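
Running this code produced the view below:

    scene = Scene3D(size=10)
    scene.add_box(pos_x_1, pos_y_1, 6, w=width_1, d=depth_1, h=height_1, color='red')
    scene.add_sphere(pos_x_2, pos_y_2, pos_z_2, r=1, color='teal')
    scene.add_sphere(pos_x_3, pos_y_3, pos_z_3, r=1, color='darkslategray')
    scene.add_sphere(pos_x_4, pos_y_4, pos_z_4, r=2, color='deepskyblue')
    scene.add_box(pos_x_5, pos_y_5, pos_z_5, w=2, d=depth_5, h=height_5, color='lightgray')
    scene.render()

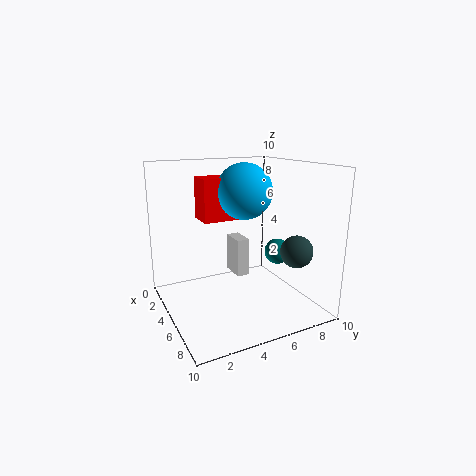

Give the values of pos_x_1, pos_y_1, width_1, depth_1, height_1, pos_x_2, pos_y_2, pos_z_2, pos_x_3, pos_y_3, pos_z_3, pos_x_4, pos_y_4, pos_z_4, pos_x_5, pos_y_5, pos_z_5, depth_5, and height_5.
pos_x_1 = 2, pos_y_1 = 3, width_1 = 2, depth_1 = 3, height_1 = 3, pos_x_2 = 4, pos_y_2 = 9, pos_z_2 = 3, pos_x_3 = 9, pos_y_3 = 7, pos_z_3 = 5, pos_x_4 = 4, pos_y_4 = 6, pos_z_4 = 8, pos_x_5 = 1, pos_y_5 = 6, pos_z_5 = 1, depth_5 = 1, height_5 = 3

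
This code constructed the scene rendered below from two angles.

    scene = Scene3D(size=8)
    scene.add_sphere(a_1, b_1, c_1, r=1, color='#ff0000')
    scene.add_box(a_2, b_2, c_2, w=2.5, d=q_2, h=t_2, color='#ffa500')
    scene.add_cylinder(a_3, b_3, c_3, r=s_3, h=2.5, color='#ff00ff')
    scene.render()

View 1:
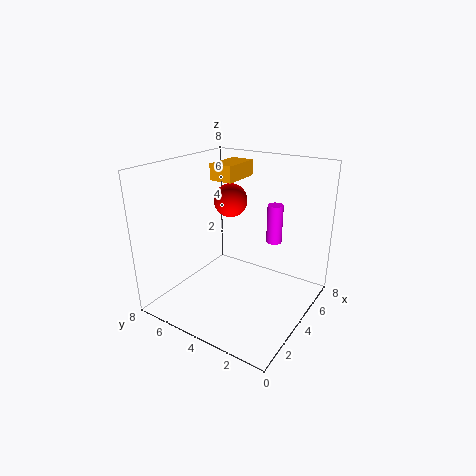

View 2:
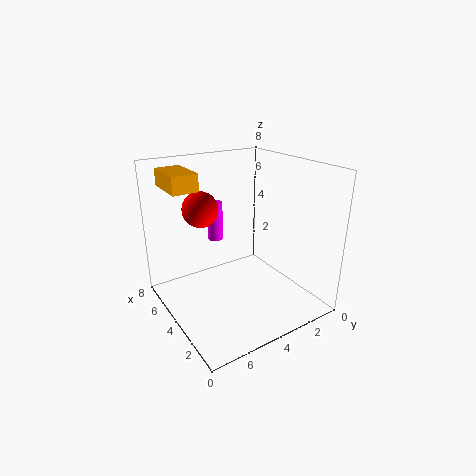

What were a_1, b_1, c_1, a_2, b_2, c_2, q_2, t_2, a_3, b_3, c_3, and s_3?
a_1 = 5.5; b_1 = 5.5; c_1 = 5.5; a_2 = 5.5; b_2 = 5.5; c_2 = 6.5; q_2 = 1.5; t_2 = 1; a_3 = 7.5; b_3 = 3.5; c_3 = 2.5; s_3 = 0.5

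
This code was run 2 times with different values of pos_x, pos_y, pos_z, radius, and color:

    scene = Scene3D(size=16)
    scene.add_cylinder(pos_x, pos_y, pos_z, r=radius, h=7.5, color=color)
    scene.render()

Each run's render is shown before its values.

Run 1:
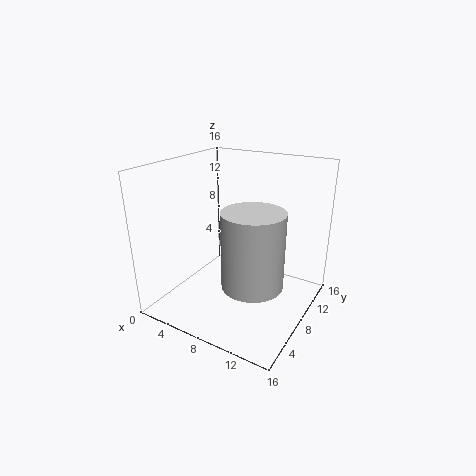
pos_x = 12, pos_y = 4, pos_z = 5.5, radius = 3, color = 'lightgray'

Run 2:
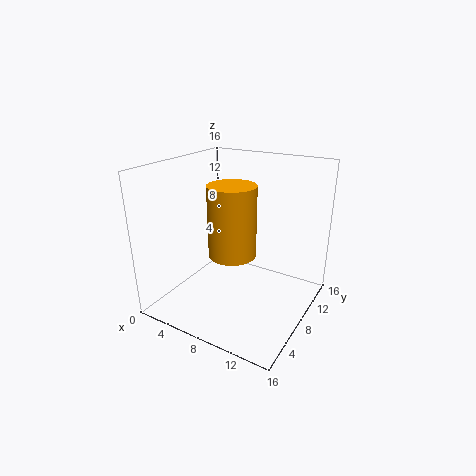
pos_x = 8.5, pos_y = 6, pos_z = 7, radius = 2.5, color = 'orange'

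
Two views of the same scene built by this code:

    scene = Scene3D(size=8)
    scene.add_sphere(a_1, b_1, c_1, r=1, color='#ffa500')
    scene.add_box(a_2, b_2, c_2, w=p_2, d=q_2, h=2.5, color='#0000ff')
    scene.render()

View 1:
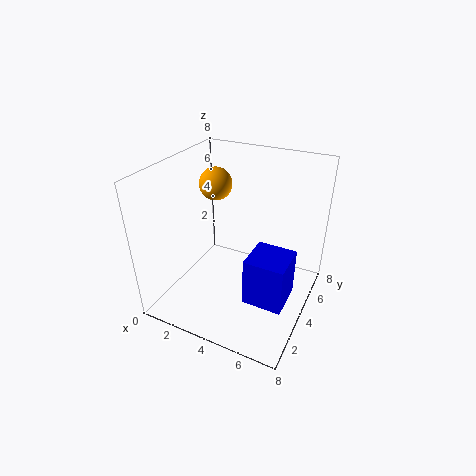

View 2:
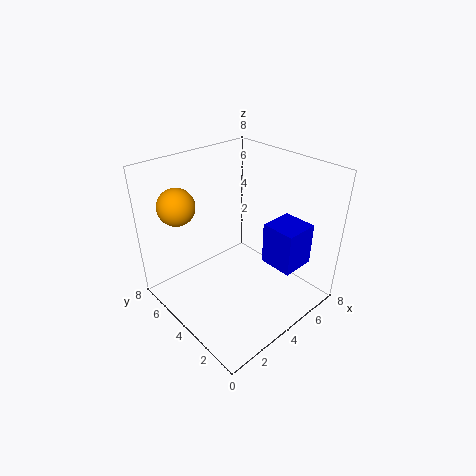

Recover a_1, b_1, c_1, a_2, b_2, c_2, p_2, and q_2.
a_1 = 1.5
b_1 = 6
c_1 = 6
a_2 = 5.5
b_2 = 1.5
c_2 = 2
p_2 = 2
q_2 = 2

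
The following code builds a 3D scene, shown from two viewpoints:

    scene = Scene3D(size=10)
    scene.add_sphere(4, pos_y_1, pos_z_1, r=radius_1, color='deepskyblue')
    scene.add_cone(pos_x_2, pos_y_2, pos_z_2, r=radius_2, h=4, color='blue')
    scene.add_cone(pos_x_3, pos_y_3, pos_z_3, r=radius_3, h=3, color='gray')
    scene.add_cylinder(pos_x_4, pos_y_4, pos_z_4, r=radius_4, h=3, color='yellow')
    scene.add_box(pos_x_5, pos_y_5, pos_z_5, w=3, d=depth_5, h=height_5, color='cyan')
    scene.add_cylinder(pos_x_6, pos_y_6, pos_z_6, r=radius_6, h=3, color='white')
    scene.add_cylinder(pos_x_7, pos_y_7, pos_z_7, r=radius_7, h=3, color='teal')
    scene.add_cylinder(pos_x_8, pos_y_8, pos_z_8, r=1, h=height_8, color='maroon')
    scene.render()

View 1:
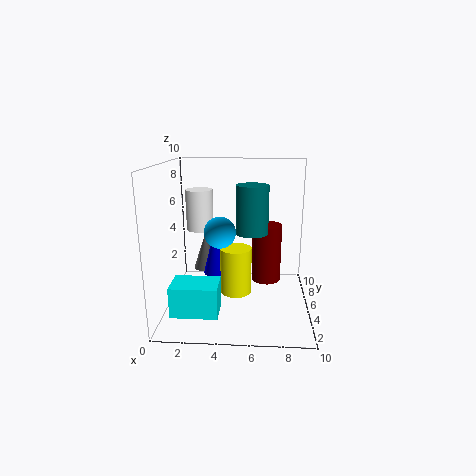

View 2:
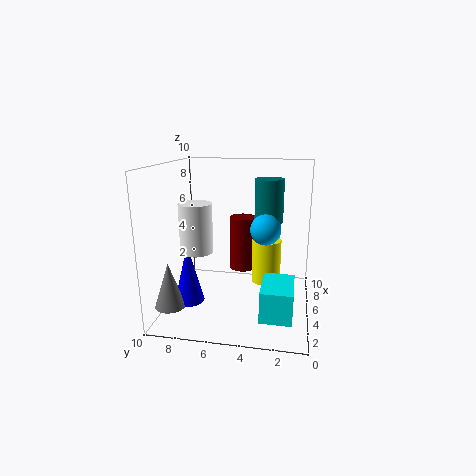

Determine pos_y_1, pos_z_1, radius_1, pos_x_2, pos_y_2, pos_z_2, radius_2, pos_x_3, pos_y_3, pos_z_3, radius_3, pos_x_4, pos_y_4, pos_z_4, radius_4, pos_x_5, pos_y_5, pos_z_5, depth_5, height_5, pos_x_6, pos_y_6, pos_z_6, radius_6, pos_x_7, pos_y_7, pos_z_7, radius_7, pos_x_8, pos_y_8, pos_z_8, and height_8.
pos_y_1 = 3
pos_z_1 = 6
radius_1 = 1
pos_x_2 = 3
pos_y_2 = 8
pos_z_2 = 1
radius_2 = 1
pos_x_3 = 2
pos_y_3 = 9
pos_z_3 = 1
radius_3 = 1
pos_x_4 = 5
pos_y_4 = 3
pos_z_4 = 2
radius_4 = 1
pos_x_5 = 1
pos_y_5 = 1
pos_z_5 = 1
depth_5 = 2
height_5 = 2
pos_x_6 = 2
pos_y_6 = 7
pos_z_6 = 5
radius_6 = 1
pos_x_7 = 6
pos_y_7 = 3
pos_z_7 = 6
radius_7 = 1
pos_x_8 = 7
pos_y_8 = 5
pos_z_8 = 2
height_8 = 4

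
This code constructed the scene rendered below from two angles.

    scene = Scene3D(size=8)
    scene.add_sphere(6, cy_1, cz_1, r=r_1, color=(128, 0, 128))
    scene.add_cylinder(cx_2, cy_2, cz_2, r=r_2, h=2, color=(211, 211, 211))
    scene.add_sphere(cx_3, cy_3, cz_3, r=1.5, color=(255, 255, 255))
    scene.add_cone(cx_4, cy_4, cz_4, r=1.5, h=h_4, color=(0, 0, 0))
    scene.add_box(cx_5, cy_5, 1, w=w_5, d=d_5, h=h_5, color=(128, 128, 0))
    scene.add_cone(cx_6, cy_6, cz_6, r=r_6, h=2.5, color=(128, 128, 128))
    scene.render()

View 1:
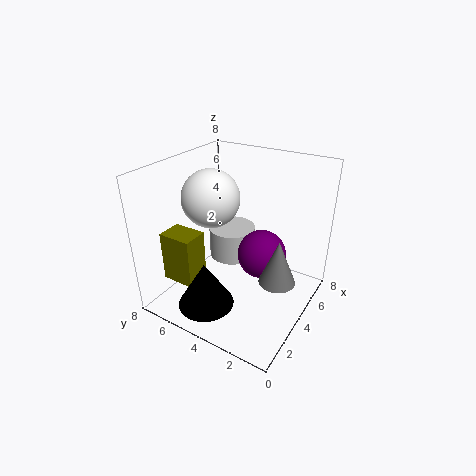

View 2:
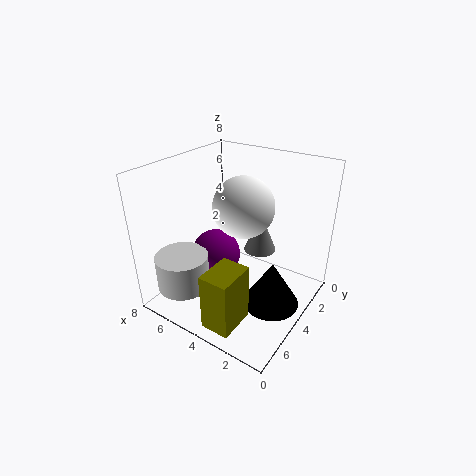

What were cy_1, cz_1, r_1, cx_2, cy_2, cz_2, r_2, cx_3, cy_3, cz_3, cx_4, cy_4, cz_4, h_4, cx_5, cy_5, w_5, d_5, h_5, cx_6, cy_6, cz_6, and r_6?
cy_1 = 3.5, cz_1 = 2, r_1 = 1.5, cx_2 = 6.5, cy_2 = 6, cz_2 = 1, r_2 = 1.5, cx_3 = 3, cy_3 = 5, cz_3 = 6.5, cx_4 = 1.5, cy_4 = 4.5, cz_4 = 1, h_4 = 2.5, cx_5 = 2, cy_5 = 6, w_5 = 1.5, d_5 = 2, h_5 = 3, cx_6 = 4, cy_6 = 1.5, cz_6 = 2, r_6 = 1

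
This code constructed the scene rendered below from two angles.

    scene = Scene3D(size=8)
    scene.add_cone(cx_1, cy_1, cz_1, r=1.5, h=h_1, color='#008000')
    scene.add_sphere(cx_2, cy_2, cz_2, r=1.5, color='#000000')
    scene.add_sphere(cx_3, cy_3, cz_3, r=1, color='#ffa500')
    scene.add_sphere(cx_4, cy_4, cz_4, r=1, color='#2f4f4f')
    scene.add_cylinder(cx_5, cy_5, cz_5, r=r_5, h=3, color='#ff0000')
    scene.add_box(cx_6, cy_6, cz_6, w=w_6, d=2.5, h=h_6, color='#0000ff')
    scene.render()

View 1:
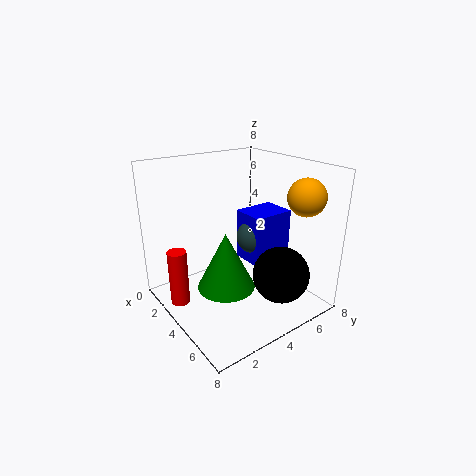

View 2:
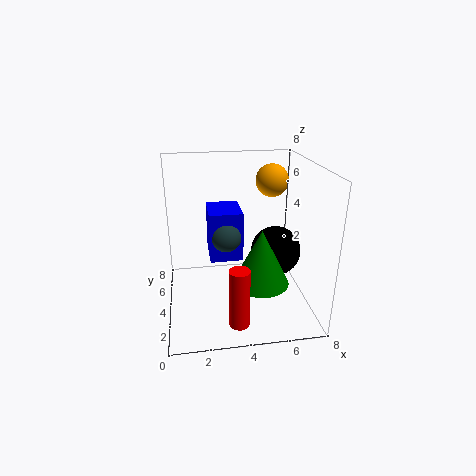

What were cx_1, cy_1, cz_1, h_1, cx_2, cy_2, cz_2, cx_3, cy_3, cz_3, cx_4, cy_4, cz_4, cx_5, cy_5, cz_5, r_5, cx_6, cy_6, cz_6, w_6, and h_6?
cx_1 = 5
cy_1 = 2.5
cz_1 = 2
h_1 = 3
cx_2 = 6.5
cy_2 = 5
cz_2 = 2.5
cx_3 = 6.5
cy_3 = 6.5
cz_3 = 6.5
cx_4 = 3.5
cy_4 = 5.5
cz_4 = 3.5
cx_5 = 3.5
cy_5 = 0.5
cz_5 = 1
r_5 = 0.5
cx_6 = 2.5
cy_6 = 5
cz_6 = 2
w_6 = 2
h_6 = 3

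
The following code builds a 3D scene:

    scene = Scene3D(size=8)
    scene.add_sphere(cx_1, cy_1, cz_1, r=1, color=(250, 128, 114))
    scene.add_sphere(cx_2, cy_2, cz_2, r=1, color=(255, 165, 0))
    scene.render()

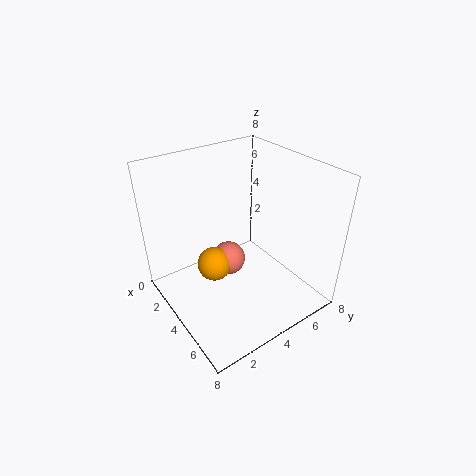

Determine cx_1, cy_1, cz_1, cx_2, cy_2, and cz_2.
cx_1 = 3; cy_1 = 4; cz_1 = 2; cx_2 = 3; cy_2 = 3; cz_2 = 2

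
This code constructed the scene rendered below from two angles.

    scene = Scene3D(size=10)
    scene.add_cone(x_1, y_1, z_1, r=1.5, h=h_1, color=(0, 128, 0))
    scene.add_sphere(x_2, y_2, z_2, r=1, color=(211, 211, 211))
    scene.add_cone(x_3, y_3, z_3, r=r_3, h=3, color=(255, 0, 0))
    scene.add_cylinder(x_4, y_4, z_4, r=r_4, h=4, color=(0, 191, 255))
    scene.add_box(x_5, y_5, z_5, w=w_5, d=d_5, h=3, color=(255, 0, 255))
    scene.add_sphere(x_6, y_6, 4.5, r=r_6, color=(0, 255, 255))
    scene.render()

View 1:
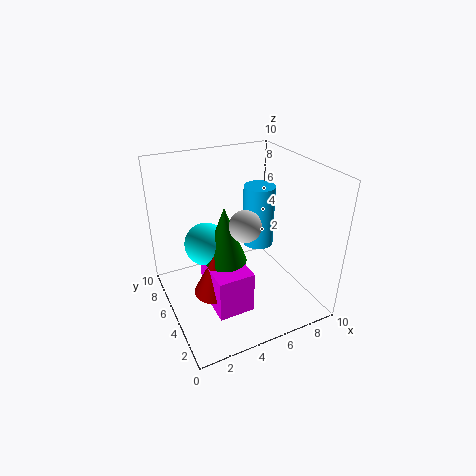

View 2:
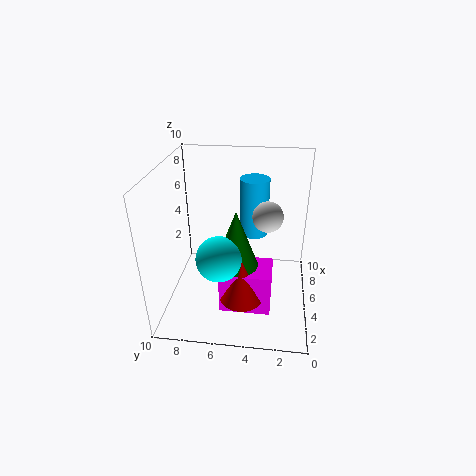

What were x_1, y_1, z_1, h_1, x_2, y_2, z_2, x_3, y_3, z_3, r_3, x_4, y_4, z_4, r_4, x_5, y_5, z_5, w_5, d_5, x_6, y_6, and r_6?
x_1 = 4, y_1 = 5, z_1 = 3.5, h_1 = 4, x_2 = 4.5, y_2 = 3, z_2 = 7, x_3 = 3, y_3 = 4.5, z_3 = 1.5, r_3 = 1.5, x_4 = 6, y_4 = 4, z_4 = 5, r_4 = 1, x_5 = 2.5, y_5 = 2.5, z_5 = 0.5, w_5 = 2.5, d_5 = 3.5, x_6 = 3, y_6 = 6, r_6 = 1.5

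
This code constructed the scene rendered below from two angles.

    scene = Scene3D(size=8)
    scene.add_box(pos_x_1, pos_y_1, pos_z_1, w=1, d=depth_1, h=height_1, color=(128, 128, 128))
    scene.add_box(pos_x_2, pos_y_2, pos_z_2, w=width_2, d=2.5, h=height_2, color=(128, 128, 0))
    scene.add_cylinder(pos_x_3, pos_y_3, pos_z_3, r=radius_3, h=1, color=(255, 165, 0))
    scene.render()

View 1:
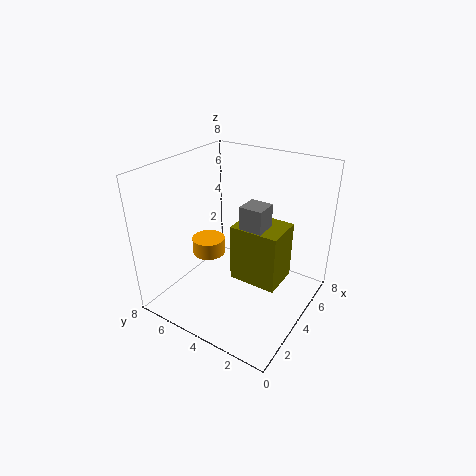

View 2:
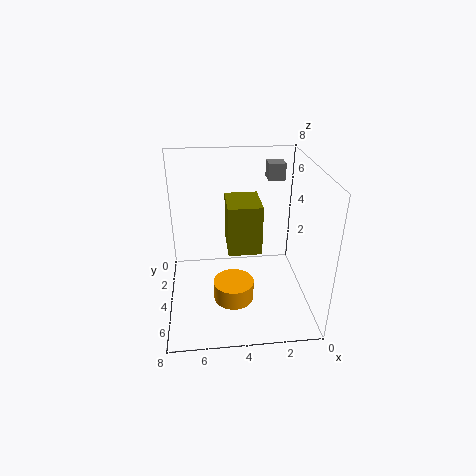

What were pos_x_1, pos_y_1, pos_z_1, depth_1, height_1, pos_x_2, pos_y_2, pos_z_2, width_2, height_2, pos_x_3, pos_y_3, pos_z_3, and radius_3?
pos_x_1 = 1; pos_y_1 = 1; pos_z_1 = 6.5; depth_1 = 1; height_1 = 1; pos_x_2 = 2.5; pos_y_2 = 1; pos_z_2 = 2.5; width_2 = 2; height_2 = 3; pos_x_3 = 4.5; pos_y_3 = 6.5; pos_z_3 = 2; radius_3 = 1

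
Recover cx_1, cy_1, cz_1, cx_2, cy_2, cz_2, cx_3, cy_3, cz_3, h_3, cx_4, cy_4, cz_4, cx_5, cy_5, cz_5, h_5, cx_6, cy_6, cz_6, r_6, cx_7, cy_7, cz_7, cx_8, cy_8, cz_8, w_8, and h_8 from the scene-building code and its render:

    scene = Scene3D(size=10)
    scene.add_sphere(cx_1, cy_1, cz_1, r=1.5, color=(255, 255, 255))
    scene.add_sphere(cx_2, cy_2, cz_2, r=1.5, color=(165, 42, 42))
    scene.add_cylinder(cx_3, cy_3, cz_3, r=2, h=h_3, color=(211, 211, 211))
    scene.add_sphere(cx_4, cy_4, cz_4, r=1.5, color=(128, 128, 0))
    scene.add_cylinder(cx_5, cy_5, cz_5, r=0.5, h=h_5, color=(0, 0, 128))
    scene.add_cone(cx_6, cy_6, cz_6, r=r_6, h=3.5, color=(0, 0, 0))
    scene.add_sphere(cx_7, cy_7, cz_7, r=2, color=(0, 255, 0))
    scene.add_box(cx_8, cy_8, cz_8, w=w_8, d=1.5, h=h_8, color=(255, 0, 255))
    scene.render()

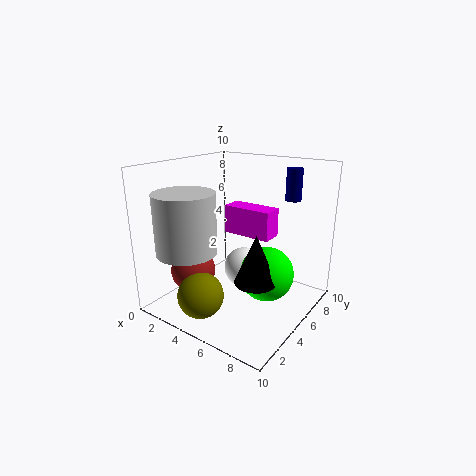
cx_1 = 4.5, cy_1 = 6.5, cz_1 = 2, cx_2 = 3, cy_2 = 2.5, cz_2 = 3, cx_3 = 3, cy_3 = 2, cz_3 = 4.5, h_3 = 4, cx_4 = 4.5, cy_4 = 1.5, cz_4 = 2, cx_5 = 8.5, cy_5 = 6, cz_5 = 8, h_5 = 2, cx_6 = 6.5, cy_6 = 5, cz_6 = 2, r_6 = 1.5, cx_7 = 6.5, cy_7 = 6.5, cz_7 = 2, cx_8 = 3.5, cy_8 = 5.5, cz_8 = 5, w_8 = 3.5, h_8 = 2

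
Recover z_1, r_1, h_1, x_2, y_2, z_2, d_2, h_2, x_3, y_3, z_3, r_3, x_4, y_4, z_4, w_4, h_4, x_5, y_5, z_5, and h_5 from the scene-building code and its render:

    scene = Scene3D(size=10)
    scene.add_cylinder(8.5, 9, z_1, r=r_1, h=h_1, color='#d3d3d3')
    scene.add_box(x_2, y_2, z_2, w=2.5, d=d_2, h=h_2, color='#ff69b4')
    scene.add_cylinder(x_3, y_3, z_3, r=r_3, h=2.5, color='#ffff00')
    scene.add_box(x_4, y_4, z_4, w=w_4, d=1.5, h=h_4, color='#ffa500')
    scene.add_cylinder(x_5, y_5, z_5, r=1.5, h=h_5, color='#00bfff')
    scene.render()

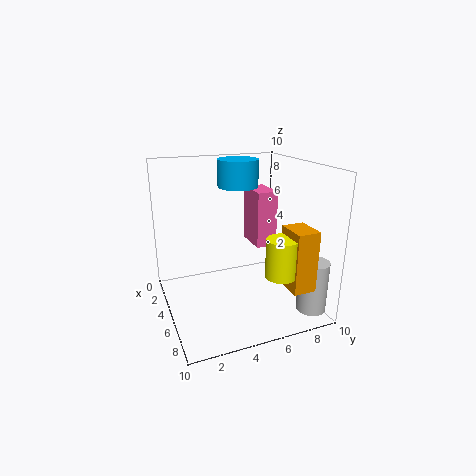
z_1 = 0.5
r_1 = 1
h_1 = 3.5
x_2 = 2.5
y_2 = 6.5
z_2 = 4
d_2 = 1.5
h_2 = 4
x_3 = 8.5
y_3 = 6.5
z_3 = 3.5
r_3 = 1
x_4 = 7.5
y_4 = 7
z_4 = 2.5
w_4 = 2
h_4 = 4
x_5 = 2.5
y_5 = 6
z_5 = 8
h_5 = 2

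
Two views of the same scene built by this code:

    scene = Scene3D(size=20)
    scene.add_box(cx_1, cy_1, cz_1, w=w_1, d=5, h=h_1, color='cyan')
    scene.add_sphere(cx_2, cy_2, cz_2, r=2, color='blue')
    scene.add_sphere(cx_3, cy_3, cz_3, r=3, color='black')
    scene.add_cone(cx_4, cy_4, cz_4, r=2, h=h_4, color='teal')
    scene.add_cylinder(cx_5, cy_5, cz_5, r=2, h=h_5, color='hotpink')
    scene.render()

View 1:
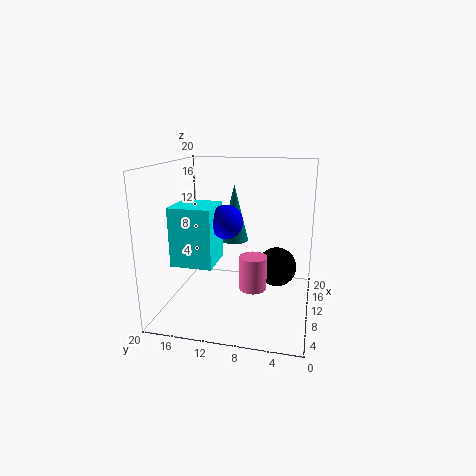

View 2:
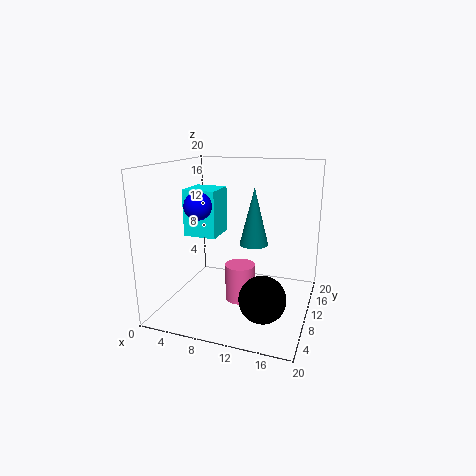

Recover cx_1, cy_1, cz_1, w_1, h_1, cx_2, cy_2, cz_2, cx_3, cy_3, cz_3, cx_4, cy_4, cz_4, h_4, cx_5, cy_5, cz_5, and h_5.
cx_1 = 1
cy_1 = 11
cz_1 = 9
w_1 = 5
h_1 = 7
cx_2 = 4
cy_2 = 10
cz_2 = 14
cx_3 = 15
cy_3 = 5
cz_3 = 4
cx_4 = 12
cy_4 = 11
cz_4 = 9
h_4 = 8
cx_5 = 11
cy_5 = 8
cz_5 = 2
h_5 = 5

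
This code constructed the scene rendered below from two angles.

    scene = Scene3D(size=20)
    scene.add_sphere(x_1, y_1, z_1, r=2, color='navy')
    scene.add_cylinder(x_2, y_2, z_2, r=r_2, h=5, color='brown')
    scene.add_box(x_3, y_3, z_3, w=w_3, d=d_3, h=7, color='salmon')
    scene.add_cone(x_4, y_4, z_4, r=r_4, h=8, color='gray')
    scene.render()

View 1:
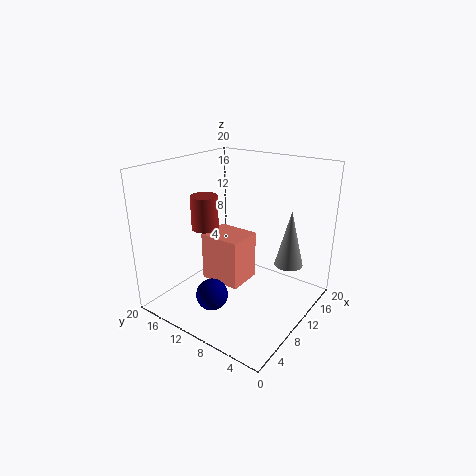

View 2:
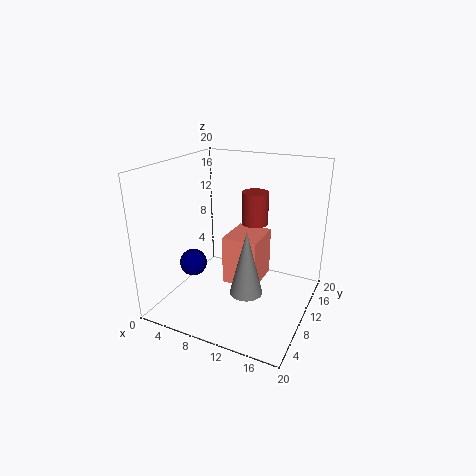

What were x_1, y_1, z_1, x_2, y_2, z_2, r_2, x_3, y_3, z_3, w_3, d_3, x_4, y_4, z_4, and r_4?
x_1 = 3; y_1 = 9; z_1 = 5; x_2 = 10; y_2 = 16; z_2 = 10; r_2 = 2; x_3 = 8; y_3 = 9; z_3 = 3; w_3 = 5; d_3 = 6; x_4 = 14; y_4 = 4; z_4 = 6; r_4 = 2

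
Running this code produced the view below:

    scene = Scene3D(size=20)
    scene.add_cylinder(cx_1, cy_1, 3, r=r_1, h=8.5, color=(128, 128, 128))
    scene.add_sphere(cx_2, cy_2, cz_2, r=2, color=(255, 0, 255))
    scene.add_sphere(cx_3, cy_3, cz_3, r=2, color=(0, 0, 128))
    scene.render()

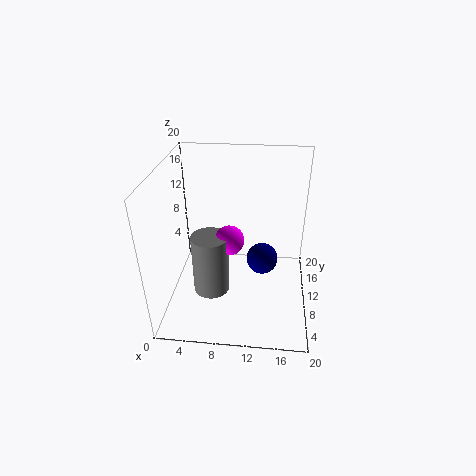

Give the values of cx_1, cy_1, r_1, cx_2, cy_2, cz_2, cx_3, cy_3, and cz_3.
cx_1 = 6.5; cy_1 = 7.5; r_1 = 2.5; cx_2 = 9; cy_2 = 8.5; cz_2 = 10.5; cx_3 = 13.5; cy_3 = 7; cz_3 = 9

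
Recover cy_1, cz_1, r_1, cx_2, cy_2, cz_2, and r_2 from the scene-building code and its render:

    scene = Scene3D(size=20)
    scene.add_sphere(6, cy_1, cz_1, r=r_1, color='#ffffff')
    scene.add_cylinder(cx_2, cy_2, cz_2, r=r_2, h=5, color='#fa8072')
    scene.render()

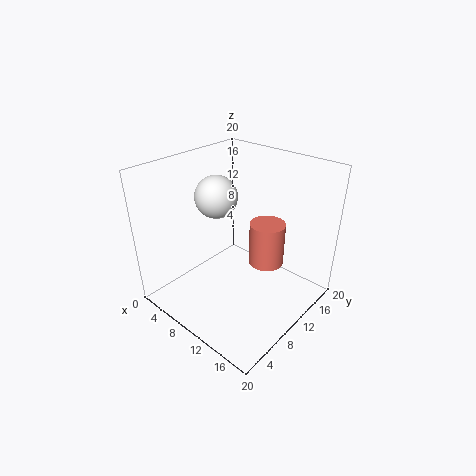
cy_1 = 10
cz_1 = 15
r_1 = 3
cx_2 = 17
cy_2 = 7
cz_2 = 11
r_2 = 2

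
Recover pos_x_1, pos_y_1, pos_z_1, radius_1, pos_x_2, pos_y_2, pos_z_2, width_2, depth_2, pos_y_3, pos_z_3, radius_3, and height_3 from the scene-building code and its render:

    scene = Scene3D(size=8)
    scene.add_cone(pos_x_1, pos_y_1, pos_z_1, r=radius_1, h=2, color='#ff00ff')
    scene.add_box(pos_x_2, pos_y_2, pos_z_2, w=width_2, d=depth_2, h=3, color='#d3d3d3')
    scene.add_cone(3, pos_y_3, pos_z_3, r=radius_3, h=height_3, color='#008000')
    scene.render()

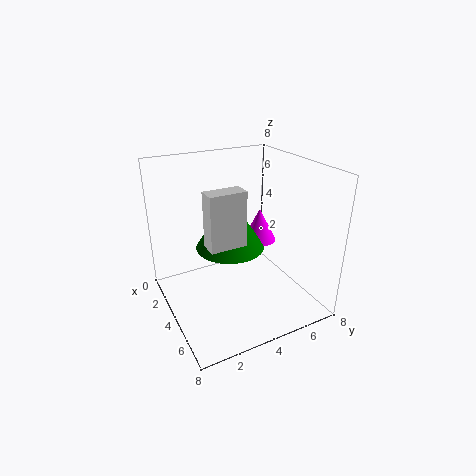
pos_x_1 = 3; pos_y_1 = 6; pos_z_1 = 3; radius_1 = 1; pos_x_2 = 4; pos_y_2 = 2; pos_z_2 = 4; width_2 = 1; depth_2 = 2; pos_y_3 = 4; pos_z_3 = 3; radius_3 = 2; height_3 = 3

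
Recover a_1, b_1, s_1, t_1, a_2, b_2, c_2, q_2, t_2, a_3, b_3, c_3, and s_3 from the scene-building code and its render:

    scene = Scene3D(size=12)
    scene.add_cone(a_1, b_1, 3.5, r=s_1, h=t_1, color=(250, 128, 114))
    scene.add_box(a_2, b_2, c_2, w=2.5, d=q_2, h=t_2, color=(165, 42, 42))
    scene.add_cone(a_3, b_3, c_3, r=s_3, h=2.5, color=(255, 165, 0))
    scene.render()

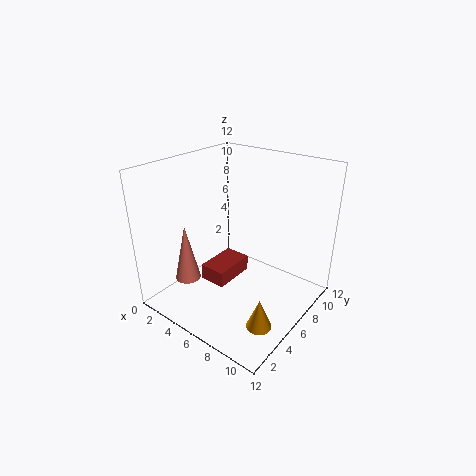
a_1 = 4; b_1 = 2; s_1 = 1; t_1 = 4.5; a_2 = 2; b_2 = 5.5; c_2 = 0.5; q_2 = 4; t_2 = 1.5; a_3 = 10; b_3 = 3.5; c_3 = 0.5; s_3 = 1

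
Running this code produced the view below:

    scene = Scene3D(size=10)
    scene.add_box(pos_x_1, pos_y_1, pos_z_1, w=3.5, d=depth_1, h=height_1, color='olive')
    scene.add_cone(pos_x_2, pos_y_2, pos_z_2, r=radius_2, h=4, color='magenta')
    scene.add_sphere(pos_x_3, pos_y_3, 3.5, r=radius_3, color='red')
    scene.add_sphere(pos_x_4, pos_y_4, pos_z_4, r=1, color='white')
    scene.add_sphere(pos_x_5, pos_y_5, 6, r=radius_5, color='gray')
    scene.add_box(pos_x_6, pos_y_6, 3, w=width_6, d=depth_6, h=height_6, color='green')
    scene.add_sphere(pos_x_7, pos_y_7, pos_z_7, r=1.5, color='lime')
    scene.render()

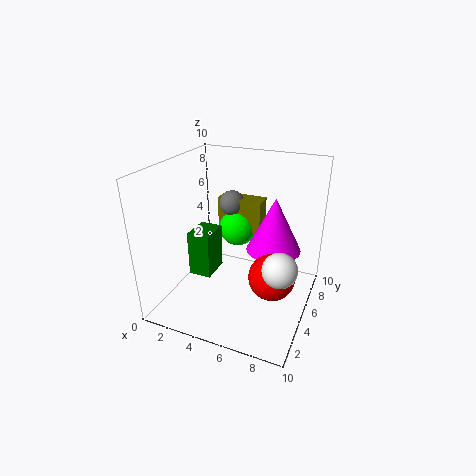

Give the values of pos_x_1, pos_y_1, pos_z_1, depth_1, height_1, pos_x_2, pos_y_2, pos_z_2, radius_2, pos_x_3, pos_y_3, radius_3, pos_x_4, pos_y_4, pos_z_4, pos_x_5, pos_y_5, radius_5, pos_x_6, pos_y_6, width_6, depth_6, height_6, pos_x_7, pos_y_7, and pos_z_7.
pos_x_1 = 2
pos_y_1 = 8
pos_z_1 = 4
depth_1 = 1.5
height_1 = 2.5
pos_x_2 = 7
pos_y_2 = 7
pos_z_2 = 3.5
radius_2 = 2
pos_x_3 = 8
pos_y_3 = 3.5
radius_3 = 1.5
pos_x_4 = 9
pos_y_4 = 1.5
pos_z_4 = 5.5
pos_x_5 = 3
pos_y_5 = 8.5
radius_5 = 1
pos_x_6 = 2.5
pos_y_6 = 2.5
width_6 = 1.5
depth_6 = 2
height_6 = 3
pos_x_7 = 3.5
pos_y_7 = 8.5
pos_z_7 = 4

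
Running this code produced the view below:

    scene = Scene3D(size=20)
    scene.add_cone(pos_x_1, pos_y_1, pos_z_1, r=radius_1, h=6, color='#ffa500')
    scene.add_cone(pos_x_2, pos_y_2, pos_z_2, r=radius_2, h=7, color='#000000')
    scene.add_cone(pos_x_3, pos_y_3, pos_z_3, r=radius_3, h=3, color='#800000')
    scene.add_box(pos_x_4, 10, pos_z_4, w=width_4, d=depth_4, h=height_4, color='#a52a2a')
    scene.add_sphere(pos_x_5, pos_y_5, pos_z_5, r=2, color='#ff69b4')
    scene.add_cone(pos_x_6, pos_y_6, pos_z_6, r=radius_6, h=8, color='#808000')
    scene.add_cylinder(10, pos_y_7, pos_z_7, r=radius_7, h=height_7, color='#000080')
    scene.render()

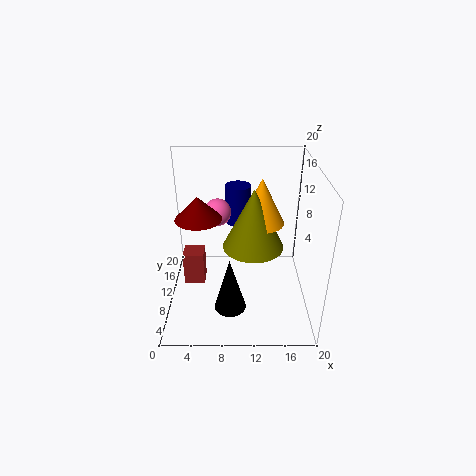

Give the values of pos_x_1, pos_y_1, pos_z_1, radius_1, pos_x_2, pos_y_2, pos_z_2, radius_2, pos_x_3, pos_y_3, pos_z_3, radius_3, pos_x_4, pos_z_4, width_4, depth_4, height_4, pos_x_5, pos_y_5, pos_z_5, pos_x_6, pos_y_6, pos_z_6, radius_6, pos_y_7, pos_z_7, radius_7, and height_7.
pos_x_1 = 13, pos_y_1 = 9, pos_z_1 = 13, radius_1 = 3, pos_x_2 = 9, pos_y_2 = 3, pos_z_2 = 4, radius_2 = 2, pos_x_3 = 5, pos_y_3 = 8, pos_z_3 = 14, radius_3 = 3, pos_x_4 = 2, pos_z_4 = 2, width_4 = 3, depth_4 = 3, height_4 = 5, pos_x_5 = 7, pos_y_5 = 14, pos_z_5 = 12, pos_x_6 = 12, pos_y_6 = 8, pos_z_6 = 10, radius_6 = 4, pos_y_7 = 17, pos_z_7 = 9, radius_7 = 2, height_7 = 6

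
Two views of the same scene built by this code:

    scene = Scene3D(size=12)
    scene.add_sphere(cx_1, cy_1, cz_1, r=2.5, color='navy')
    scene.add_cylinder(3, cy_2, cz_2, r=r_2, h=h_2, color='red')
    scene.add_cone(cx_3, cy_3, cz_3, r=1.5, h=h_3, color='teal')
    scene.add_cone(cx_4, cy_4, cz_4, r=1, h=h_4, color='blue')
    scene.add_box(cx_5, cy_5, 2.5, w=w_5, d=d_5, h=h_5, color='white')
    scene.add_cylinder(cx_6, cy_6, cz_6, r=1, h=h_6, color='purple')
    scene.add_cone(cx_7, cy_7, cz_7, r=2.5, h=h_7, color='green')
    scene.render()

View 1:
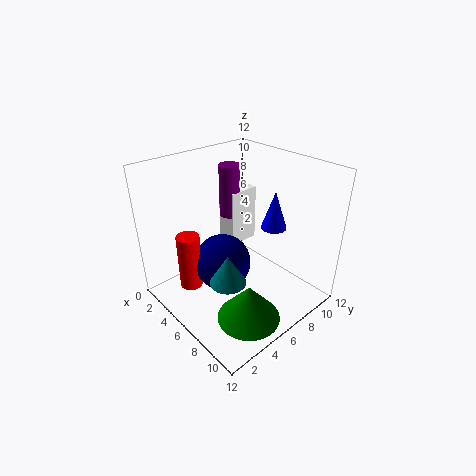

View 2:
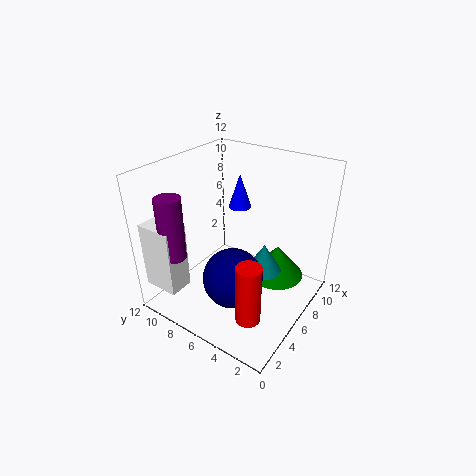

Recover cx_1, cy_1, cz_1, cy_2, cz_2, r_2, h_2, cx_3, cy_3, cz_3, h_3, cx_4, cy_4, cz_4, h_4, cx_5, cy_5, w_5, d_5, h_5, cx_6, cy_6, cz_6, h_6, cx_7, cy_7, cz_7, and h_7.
cx_1 = 4.5
cy_1 = 5.5
cz_1 = 3
cy_2 = 3
cz_2 = 1
r_2 = 1
h_2 = 5
cx_3 = 7
cy_3 = 4
cz_3 = 3
h_3 = 2.5
cx_4 = 8.5
cy_4 = 7.5
cz_4 = 7.5
h_4 = 3
cx_5 = 0.5
cy_5 = 8.5
w_5 = 2
d_5 = 3
h_5 = 5.5
cx_6 = 1.5
cy_6 = 9
cz_6 = 5.5
h_6 = 5
cx_7 = 9.5
cy_7 = 4
cz_7 = 1
h_7 = 3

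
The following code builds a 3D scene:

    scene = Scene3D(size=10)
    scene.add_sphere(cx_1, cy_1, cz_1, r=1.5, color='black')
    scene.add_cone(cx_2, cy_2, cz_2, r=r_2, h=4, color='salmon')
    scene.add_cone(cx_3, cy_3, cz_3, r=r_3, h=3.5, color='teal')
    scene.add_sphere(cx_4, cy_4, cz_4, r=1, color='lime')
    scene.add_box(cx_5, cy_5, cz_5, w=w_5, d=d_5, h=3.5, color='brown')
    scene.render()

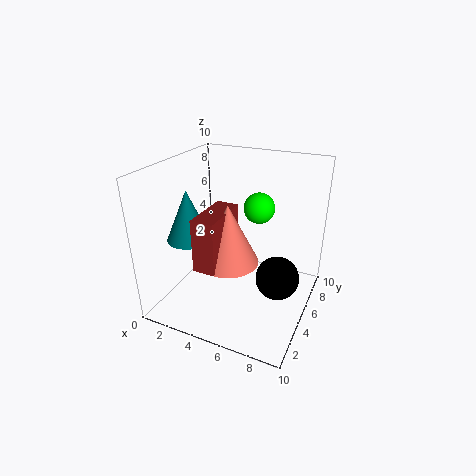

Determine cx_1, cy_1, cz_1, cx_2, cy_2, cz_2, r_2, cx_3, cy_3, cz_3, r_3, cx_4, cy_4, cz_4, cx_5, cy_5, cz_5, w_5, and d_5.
cx_1 = 8, cy_1 = 5, cz_1 = 2.5, cx_2 = 5, cy_2 = 3.5, cz_2 = 4, r_2 = 2, cx_3 = 2, cy_3 = 3.5, cz_3 = 5, r_3 = 1.5, cx_4 = 6.5, cy_4 = 5, cz_4 = 7.5, cx_5 = 3.5, cy_5 = 1.5, cz_5 = 4, w_5 = 1.5, d_5 = 3.5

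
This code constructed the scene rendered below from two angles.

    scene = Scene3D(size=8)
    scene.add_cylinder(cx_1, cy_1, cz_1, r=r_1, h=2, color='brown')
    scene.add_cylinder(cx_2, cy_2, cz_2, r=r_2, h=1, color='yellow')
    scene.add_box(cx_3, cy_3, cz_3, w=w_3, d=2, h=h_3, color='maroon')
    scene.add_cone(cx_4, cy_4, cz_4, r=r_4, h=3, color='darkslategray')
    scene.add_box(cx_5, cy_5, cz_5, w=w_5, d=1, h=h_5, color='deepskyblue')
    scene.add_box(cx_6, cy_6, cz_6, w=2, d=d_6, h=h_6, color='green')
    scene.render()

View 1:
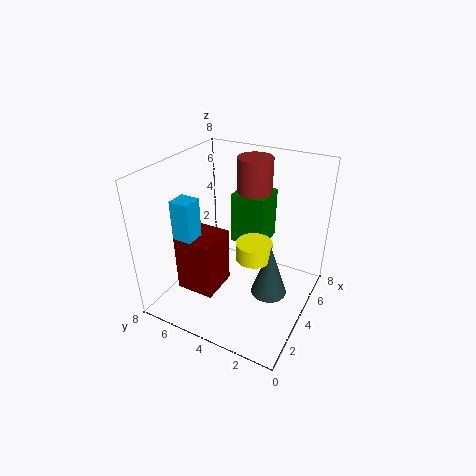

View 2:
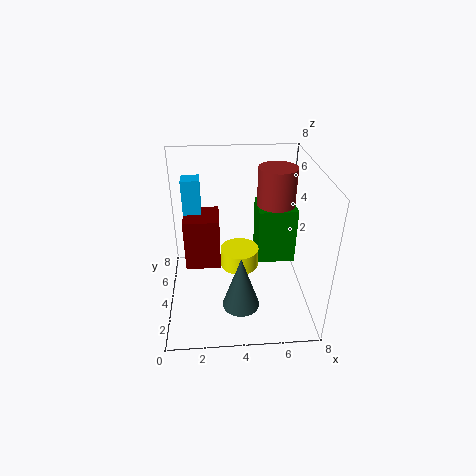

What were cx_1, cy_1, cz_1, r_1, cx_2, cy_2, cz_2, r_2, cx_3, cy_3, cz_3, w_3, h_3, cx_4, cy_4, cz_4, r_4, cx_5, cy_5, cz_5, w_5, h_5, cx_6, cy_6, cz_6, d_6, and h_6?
cx_1 = 6, cy_1 = 4, cz_1 = 6, r_1 = 1, cx_2 = 4, cy_2 = 3, cz_2 = 3, r_2 = 1, cx_3 = 1, cy_3 = 4, cz_3 = 2, w_3 = 2, h_3 = 3, cx_4 = 4, cy_4 = 2, cz_4 = 1, r_4 = 1, cx_5 = 1, cy_5 = 5, cz_5 = 4, w_5 = 1, h_5 = 3, cx_6 = 5, cy_6 = 3, cz_6 = 3, d_6 = 2, h_6 = 3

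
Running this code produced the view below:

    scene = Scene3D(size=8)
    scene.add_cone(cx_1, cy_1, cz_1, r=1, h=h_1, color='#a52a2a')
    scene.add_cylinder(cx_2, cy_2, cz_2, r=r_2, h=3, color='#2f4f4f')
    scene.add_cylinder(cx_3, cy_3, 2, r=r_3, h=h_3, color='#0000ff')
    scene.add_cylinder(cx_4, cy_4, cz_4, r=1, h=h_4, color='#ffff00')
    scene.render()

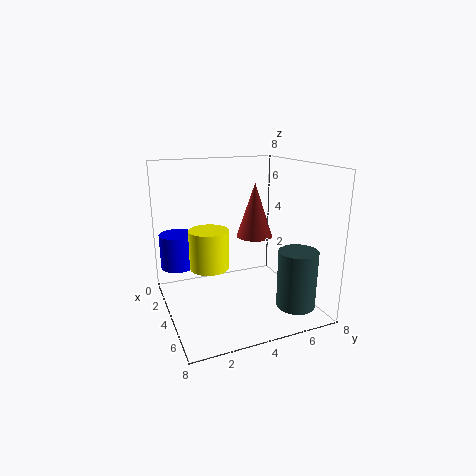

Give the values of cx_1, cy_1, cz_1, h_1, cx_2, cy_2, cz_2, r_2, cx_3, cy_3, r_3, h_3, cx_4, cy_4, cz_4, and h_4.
cx_1 = 4; cy_1 = 5; cz_1 = 4; h_1 = 3; cx_2 = 7; cy_2 = 6; cz_2 = 1; r_2 = 1; cx_3 = 2; cy_3 = 1; r_3 = 1; h_3 = 2; cx_4 = 5; cy_4 = 2; cz_4 = 3; h_4 = 2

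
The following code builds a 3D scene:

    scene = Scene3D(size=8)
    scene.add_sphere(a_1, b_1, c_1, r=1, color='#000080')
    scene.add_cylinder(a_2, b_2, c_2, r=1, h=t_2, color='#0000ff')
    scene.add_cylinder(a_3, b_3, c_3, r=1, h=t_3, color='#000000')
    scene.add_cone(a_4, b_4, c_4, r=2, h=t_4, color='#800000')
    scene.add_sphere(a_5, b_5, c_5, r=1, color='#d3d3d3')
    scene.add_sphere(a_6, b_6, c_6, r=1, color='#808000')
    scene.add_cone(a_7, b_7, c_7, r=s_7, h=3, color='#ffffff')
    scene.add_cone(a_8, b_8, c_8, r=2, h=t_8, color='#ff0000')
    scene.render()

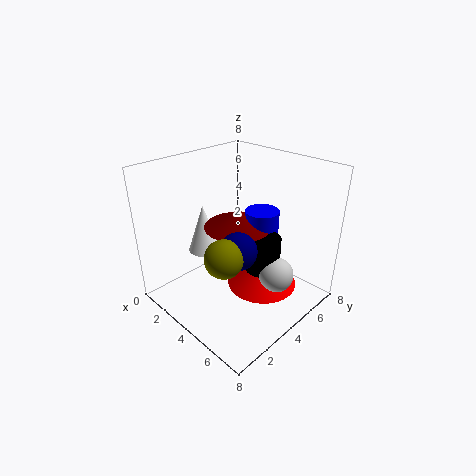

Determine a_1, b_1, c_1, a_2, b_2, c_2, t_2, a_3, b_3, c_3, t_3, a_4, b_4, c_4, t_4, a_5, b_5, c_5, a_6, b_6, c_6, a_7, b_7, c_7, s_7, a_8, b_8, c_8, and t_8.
a_1 = 5
b_1 = 3
c_1 = 4
a_2 = 4
b_2 = 6
c_2 = 1
t_2 = 4
a_3 = 5
b_3 = 5
c_3 = 2
t_3 = 2
a_4 = 3
b_4 = 5
c_4 = 4
t_4 = 1
a_5 = 6
b_5 = 5
c_5 = 2
a_6 = 5
b_6 = 2
c_6 = 4
a_7 = 1
b_7 = 4
c_7 = 2
s_7 = 1
a_8 = 5
b_8 = 5
c_8 = 1
t_8 = 2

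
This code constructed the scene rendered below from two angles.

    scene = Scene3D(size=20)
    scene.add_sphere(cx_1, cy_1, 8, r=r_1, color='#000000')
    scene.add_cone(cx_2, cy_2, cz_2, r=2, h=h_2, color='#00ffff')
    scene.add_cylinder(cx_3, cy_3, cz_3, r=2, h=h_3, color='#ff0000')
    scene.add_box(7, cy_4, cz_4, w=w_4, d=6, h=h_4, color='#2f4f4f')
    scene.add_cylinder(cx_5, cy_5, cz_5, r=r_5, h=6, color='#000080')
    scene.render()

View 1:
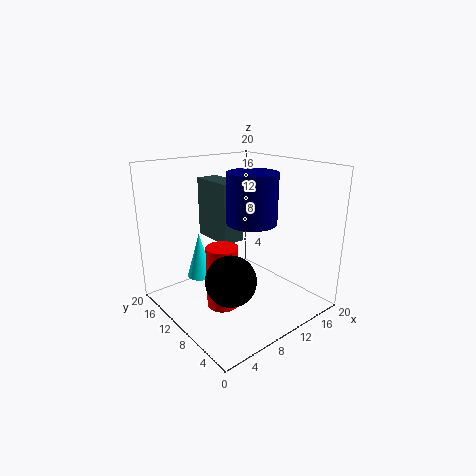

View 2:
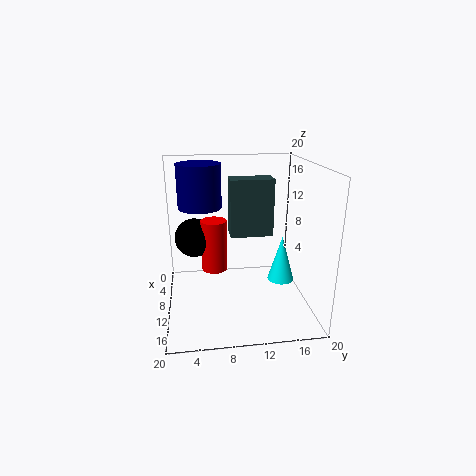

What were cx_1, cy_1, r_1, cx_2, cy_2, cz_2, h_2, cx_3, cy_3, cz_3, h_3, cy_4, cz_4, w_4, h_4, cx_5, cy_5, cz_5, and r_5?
cx_1 = 4; cy_1 = 4; r_1 = 3; cx_2 = 8; cy_2 = 17; cz_2 = 2; h_2 = 7; cx_3 = 5; cy_3 = 7; cz_3 = 3; h_3 = 8; cy_4 = 9; cz_4 = 10; w_4 = 3; h_4 = 8; cx_5 = 8; cy_5 = 5; cz_5 = 14; r_5 = 3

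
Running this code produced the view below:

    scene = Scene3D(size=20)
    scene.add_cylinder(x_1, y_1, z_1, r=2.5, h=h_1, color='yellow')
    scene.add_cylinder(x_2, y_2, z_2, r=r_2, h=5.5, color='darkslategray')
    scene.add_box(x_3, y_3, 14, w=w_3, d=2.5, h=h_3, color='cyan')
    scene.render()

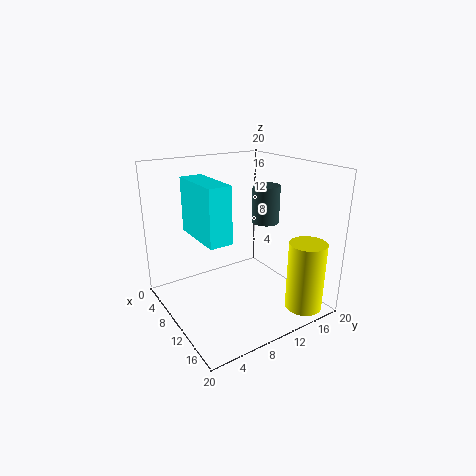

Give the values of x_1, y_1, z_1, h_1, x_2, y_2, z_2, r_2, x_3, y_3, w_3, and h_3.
x_1 = 17.5, y_1 = 16, z_1 = 1, h_1 = 9.5, x_2 = 9, y_2 = 15.5, z_2 = 11, r_2 = 2, x_3 = 12.5, y_3 = 1, w_3 = 6.5, h_3 = 6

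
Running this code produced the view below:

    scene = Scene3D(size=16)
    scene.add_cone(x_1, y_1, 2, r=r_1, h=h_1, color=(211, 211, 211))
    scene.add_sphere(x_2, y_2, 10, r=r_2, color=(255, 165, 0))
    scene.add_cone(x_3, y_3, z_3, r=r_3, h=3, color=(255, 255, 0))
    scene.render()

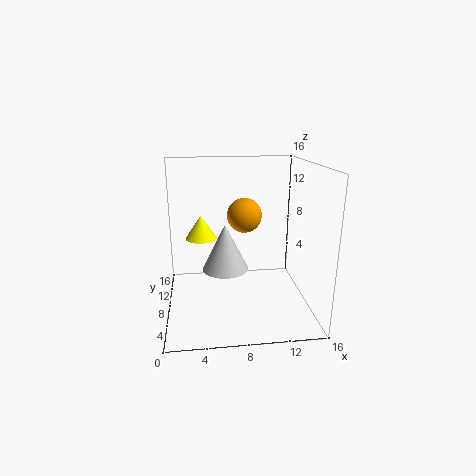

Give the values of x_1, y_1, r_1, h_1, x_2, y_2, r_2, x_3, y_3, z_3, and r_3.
x_1 = 7; y_1 = 13; r_1 = 3; h_1 = 6; x_2 = 9; y_2 = 10; r_2 = 2; x_3 = 4; y_3 = 14; z_3 = 6; r_3 = 2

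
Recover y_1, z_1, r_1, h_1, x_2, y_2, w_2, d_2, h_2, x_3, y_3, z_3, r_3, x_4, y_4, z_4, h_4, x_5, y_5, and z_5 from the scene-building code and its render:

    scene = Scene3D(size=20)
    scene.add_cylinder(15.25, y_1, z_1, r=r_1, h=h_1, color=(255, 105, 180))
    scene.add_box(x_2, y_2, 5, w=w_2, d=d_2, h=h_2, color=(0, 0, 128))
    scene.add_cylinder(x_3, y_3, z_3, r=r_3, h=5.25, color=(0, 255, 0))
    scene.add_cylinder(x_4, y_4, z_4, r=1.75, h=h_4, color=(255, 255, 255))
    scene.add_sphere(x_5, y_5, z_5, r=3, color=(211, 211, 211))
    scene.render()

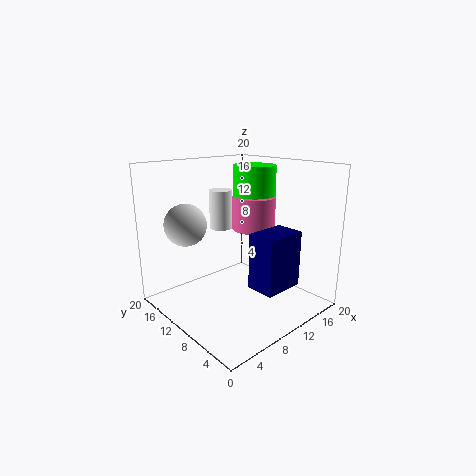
y_1 = 12.25
z_1 = 9.75
r_1 = 3.25
h_1 = 5
x_2 = 7.75
y_2 = 1.75
w_2 = 5.5
d_2 = 3.75
h_2 = 7.25
x_3 = 16
y_3 = 13
z_3 = 14
r_3 = 3.25
x_4 = 12.25
y_4 = 16.5
z_4 = 9.5
h_4 = 6
x_5 = 5.25
y_5 = 15.75
z_5 = 11.5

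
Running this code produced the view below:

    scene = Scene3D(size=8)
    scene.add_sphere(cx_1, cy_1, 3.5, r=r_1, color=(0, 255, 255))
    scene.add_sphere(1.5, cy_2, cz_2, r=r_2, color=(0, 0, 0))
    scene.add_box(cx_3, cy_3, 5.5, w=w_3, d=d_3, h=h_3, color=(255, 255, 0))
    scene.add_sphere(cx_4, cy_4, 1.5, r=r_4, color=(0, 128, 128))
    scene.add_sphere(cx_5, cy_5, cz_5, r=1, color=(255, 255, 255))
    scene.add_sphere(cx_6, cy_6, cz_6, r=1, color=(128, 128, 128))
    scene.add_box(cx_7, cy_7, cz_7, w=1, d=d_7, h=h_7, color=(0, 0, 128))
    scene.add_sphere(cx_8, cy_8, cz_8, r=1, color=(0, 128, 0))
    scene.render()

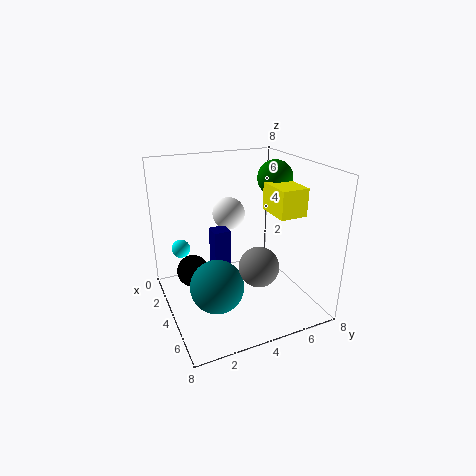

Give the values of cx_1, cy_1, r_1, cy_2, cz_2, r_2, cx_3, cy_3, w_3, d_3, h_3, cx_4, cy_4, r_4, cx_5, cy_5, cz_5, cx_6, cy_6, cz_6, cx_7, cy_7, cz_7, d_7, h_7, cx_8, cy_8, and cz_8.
cx_1 = 3; cy_1 = 1; r_1 = 0.5; cy_2 = 2; cz_2 = 1; r_2 = 1; cx_3 = 4; cy_3 = 5.5; w_3 = 2; d_3 = 1.5; h_3 = 1.5; cx_4 = 4.5; cy_4 = 2.5; r_4 = 1.5; cx_5 = 1.5; cy_5 = 4.5; cz_5 = 4.5; cx_6 = 6.5; cy_6 = 4; cz_6 = 3.5; cx_7 = 2; cy_7 = 3; cz_7 = 1; d_7 = 1; h_7 = 3; cx_8 = 3.5; cy_8 = 6.5; cz_8 = 7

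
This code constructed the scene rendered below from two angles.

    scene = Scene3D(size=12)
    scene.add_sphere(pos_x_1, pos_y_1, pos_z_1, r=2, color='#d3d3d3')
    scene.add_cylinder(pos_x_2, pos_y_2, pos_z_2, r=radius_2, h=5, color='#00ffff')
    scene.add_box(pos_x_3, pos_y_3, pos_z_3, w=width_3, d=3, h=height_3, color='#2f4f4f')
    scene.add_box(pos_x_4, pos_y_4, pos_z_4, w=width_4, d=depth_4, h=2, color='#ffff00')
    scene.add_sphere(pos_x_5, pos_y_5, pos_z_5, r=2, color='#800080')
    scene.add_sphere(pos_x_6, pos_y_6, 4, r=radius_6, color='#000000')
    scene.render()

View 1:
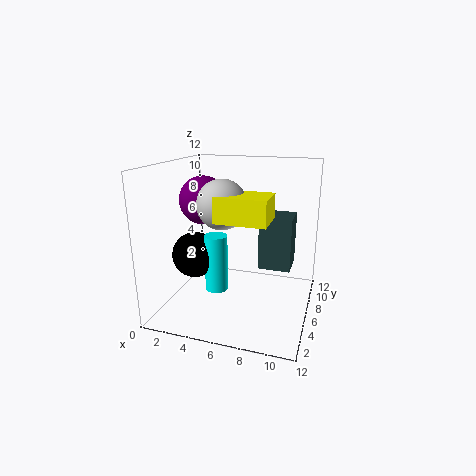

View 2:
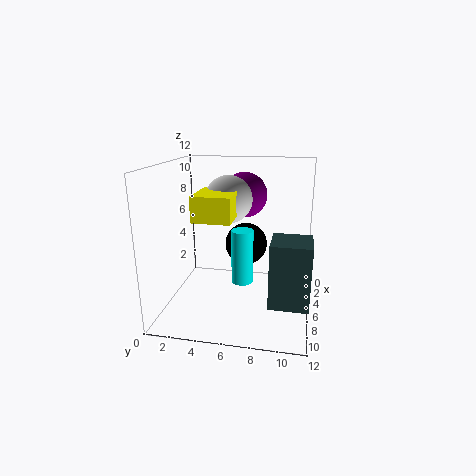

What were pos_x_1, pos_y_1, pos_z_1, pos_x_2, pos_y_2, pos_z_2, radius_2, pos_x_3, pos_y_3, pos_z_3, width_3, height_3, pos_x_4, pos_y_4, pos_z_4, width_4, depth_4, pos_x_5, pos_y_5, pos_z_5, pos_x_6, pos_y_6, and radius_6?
pos_x_1 = 5; pos_y_1 = 5; pos_z_1 = 9; pos_x_2 = 4; pos_y_2 = 6; pos_z_2 = 1; radius_2 = 1; pos_x_3 = 7; pos_y_3 = 9; pos_z_3 = 2; width_3 = 3; height_3 = 5; pos_x_4 = 5; pos_y_4 = 3; pos_z_4 = 8; width_4 = 4; depth_4 = 3; pos_x_5 = 3; pos_y_5 = 6; pos_z_5 = 9; pos_x_6 = 2; pos_y_6 = 6; radius_6 = 2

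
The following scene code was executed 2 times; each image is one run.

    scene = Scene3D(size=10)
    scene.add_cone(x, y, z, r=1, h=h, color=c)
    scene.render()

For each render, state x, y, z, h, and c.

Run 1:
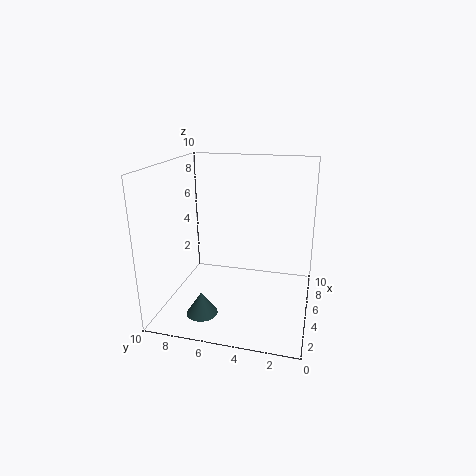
x = 1.5
y = 6.5
z = 1
h = 1.5
c = 'darkslategray'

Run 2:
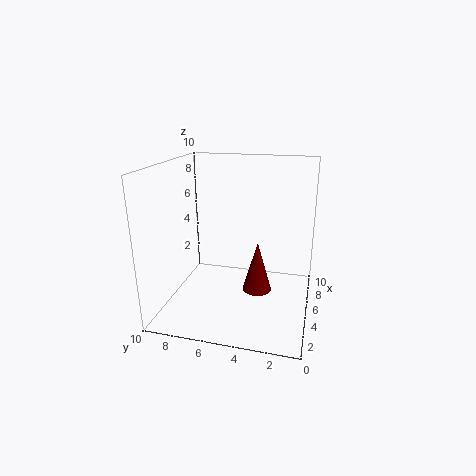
x = 4.5
y = 3.5
z = 1.5
h = 3.5
c = 'maroon'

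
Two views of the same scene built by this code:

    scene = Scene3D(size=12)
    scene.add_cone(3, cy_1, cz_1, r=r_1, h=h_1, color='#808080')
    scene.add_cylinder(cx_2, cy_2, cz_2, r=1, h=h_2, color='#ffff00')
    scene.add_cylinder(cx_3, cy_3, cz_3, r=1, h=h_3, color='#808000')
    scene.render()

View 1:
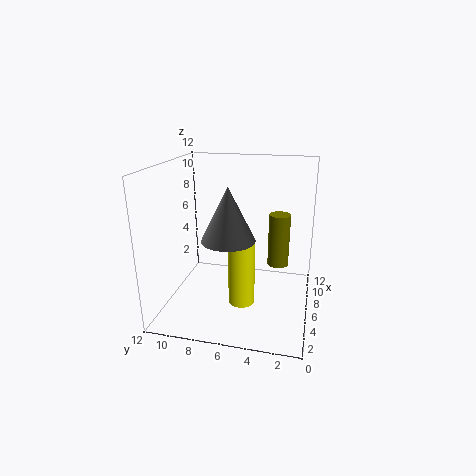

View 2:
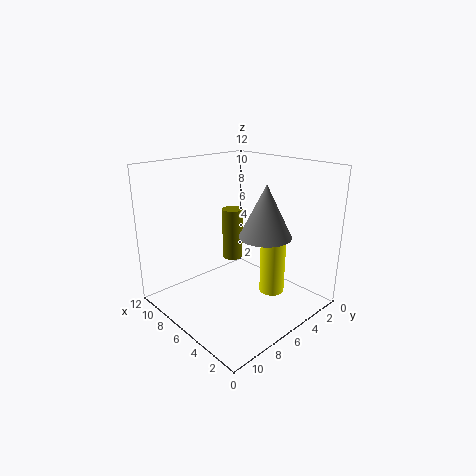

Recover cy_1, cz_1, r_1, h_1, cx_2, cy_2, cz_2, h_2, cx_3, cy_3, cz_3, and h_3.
cy_1 = 6
cz_1 = 7
r_1 = 2
h_1 = 4
cx_2 = 3
cy_2 = 5
cz_2 = 2
h_2 = 5
cx_3 = 10
cy_3 = 3
cz_3 = 2
h_3 = 5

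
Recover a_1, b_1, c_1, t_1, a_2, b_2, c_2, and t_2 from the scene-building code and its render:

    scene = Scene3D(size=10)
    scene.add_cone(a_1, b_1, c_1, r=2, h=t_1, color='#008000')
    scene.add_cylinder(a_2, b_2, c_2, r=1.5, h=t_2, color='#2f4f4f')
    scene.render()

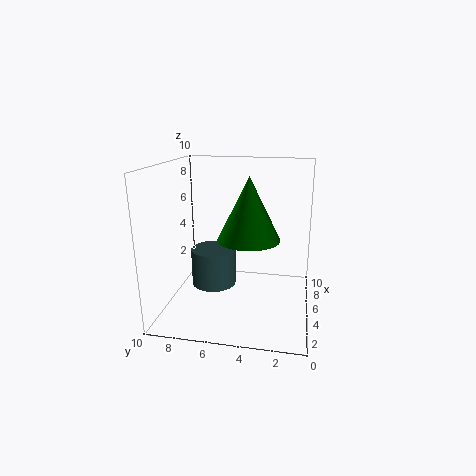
a_1 = 3.5; b_1 = 4; c_1 = 5.5; t_1 = 4; a_2 = 4; b_2 = 6.5; c_2 = 2; t_2 = 2.5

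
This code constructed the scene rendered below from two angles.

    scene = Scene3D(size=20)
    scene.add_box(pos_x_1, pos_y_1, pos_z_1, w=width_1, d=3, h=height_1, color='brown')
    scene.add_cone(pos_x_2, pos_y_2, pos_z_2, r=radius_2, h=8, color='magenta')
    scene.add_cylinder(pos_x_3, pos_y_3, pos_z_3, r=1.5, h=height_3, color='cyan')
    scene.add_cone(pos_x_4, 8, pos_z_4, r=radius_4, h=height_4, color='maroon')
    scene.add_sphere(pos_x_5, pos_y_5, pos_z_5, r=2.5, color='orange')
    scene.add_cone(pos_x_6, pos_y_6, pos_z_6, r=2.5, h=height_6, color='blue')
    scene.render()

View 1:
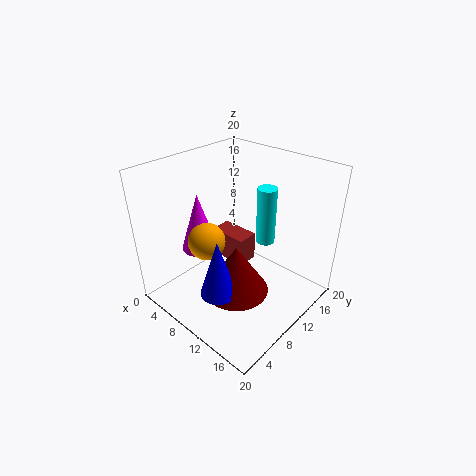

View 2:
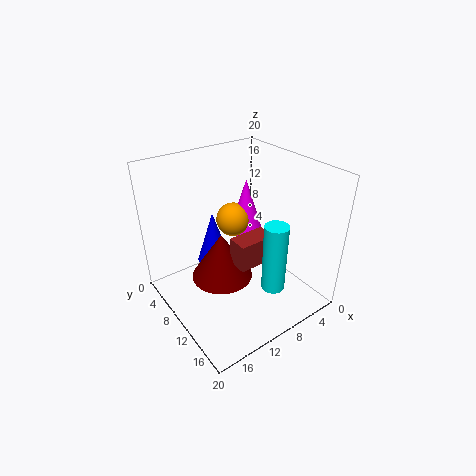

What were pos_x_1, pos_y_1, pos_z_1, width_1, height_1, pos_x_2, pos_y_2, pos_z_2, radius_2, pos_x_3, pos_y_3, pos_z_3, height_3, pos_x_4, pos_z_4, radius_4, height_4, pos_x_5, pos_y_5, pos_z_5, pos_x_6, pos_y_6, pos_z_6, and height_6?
pos_x_1 = 5.5
pos_y_1 = 9.5
pos_z_1 = 6
width_1 = 5.5
height_1 = 4
pos_x_2 = 6
pos_y_2 = 6.5
pos_z_2 = 8.5
radius_2 = 2.5
pos_x_3 = 9.5
pos_y_3 = 17
pos_z_3 = 6
height_3 = 9
pos_x_4 = 11.5
pos_z_4 = 3
radius_4 = 4.5
height_4 = 7
pos_x_5 = 8
pos_y_5 = 6
pos_z_5 = 10.5
pos_x_6 = 11
pos_y_6 = 5
pos_z_6 = 4
height_6 = 8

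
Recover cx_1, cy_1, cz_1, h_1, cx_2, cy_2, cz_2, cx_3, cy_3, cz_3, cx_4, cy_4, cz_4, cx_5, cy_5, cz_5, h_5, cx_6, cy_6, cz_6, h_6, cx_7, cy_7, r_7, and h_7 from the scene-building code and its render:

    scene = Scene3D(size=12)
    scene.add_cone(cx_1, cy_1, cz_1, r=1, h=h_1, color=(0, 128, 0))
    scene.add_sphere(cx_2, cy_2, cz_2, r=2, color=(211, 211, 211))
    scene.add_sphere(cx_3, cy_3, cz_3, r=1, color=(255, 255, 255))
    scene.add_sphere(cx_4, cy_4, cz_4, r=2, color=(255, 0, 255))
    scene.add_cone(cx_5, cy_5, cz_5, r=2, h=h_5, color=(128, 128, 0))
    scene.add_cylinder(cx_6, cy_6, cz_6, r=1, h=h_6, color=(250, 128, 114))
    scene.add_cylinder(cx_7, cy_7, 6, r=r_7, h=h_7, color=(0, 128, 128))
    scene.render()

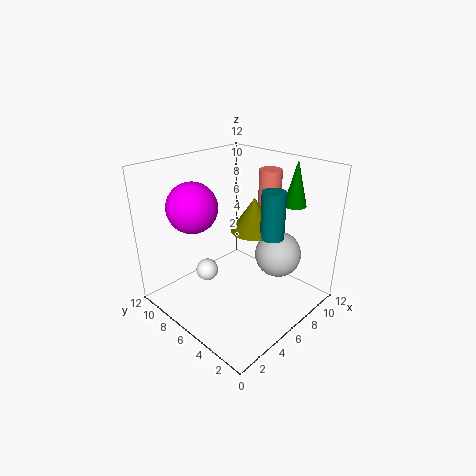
cx_1 = 11, cy_1 = 4, cz_1 = 8, h_1 = 4, cx_2 = 9, cy_2 = 4, cz_2 = 4, cx_3 = 5, cy_3 = 9, cz_3 = 2, cx_4 = 3, cy_4 = 8, cz_4 = 9, cx_5 = 8, cy_5 = 6, cz_5 = 6, h_5 = 3, cx_6 = 10, cy_6 = 6, cz_6 = 6, h_6 = 5, cx_7 = 8, cy_7 = 4, r_7 = 1, h_7 = 4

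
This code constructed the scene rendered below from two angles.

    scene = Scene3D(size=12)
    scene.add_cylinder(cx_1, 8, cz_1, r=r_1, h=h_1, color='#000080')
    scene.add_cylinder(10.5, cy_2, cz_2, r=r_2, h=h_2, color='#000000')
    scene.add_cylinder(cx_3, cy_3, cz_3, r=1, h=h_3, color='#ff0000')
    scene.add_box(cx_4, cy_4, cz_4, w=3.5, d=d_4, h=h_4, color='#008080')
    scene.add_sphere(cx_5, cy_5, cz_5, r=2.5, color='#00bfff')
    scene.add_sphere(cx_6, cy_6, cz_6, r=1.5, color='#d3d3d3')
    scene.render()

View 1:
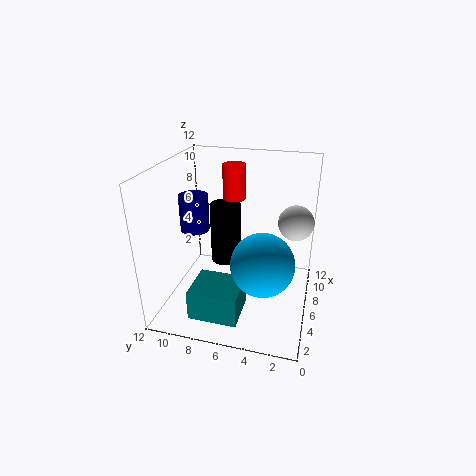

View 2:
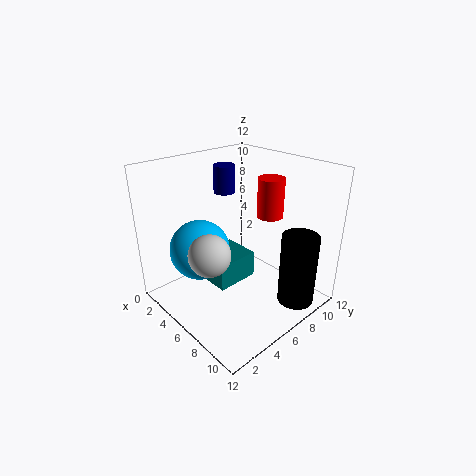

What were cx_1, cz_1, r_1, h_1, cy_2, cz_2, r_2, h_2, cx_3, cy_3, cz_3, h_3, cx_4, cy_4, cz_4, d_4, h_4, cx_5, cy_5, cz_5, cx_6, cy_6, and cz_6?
cx_1 = 2; cz_1 = 8.5; r_1 = 1; h_1 = 2.5; cy_2 = 8.5; cz_2 = 1; r_2 = 1.5; h_2 = 6; cx_3 = 8.5; cy_3 = 7; cz_3 = 8.5; h_3 = 3; cx_4 = 1.5; cy_4 = 5; cz_4 = 0.5; d_4 = 4; h_4 = 2.5; cx_5 = 4; cy_5 = 3.5; cz_5 = 5; cx_6 = 8; cy_6 = 1.5; cz_6 = 7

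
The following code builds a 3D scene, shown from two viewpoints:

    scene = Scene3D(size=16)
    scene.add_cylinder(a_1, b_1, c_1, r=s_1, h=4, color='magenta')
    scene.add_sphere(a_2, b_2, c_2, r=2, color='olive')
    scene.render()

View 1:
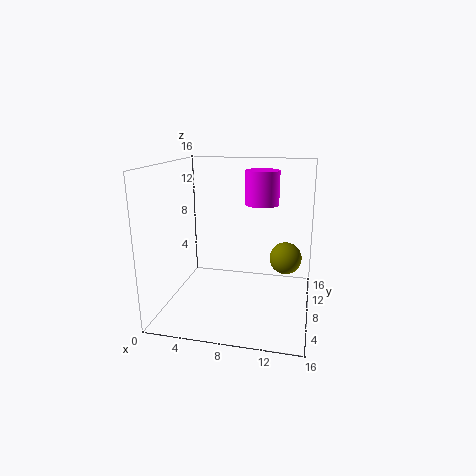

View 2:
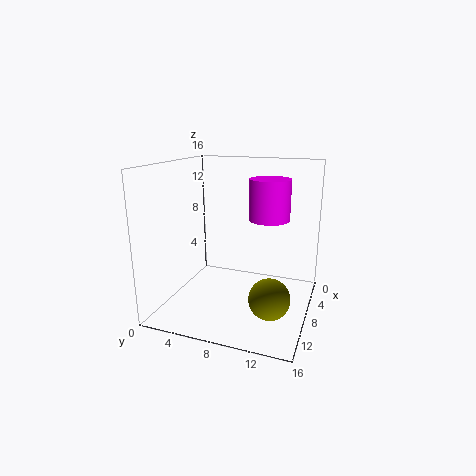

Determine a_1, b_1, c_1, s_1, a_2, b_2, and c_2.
a_1 = 10; b_1 = 12; c_1 = 11; s_1 = 2; a_2 = 13; b_2 = 13; c_2 = 4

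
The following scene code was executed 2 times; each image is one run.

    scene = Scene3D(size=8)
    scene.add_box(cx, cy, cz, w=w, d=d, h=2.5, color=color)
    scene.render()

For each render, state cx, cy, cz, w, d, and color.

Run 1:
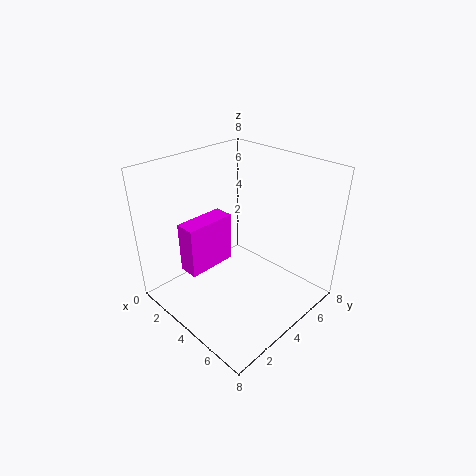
cx = 3.5; cy = 0.5; cz = 3.5; w = 1; d = 2.5; color = 'magenta'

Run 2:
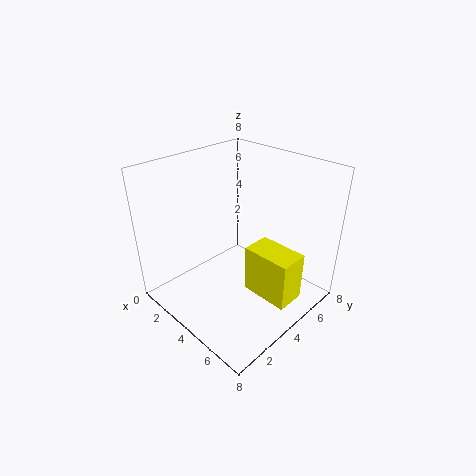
cx = 5.5; cy = 3; cz = 2; w = 2.5; d = 1.5; color = 'yellow'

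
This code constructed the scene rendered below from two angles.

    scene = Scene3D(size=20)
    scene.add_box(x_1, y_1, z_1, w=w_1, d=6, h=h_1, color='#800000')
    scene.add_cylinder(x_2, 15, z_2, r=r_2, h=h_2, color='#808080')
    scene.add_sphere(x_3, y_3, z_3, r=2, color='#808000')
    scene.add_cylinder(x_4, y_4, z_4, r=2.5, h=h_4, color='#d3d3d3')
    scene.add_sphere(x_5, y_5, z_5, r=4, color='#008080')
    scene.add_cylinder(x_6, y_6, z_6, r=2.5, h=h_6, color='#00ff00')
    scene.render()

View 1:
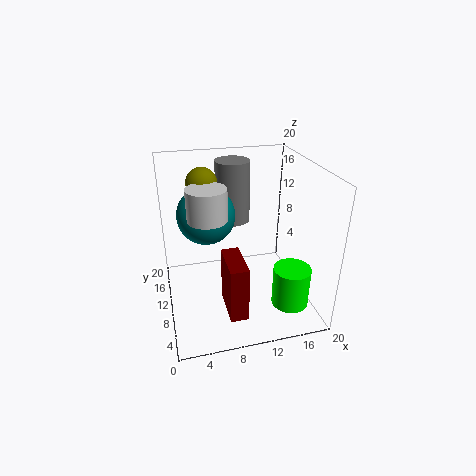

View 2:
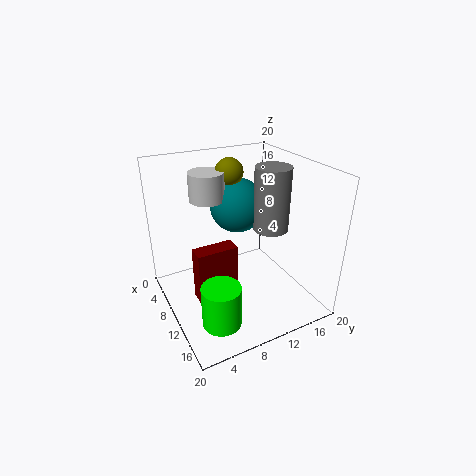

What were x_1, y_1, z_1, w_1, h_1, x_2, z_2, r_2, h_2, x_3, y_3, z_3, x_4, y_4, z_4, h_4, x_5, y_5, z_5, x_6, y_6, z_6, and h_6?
x_1 = 7.5; y_1 = 4; z_1 = 0.5; w_1 = 2.5; h_1 = 8; x_2 = 10.5; z_2 = 10.5; r_2 = 2.5; h_2 = 9; x_3 = 5.5; y_3 = 11; z_3 = 18; x_4 = 5.5; y_4 = 7.5; z_4 = 14.5; h_4 = 4; x_5 = 6; y_5 = 12; z_5 = 13; x_6 = 16; y_6 = 4.5; z_6 = 2; h_6 = 5.5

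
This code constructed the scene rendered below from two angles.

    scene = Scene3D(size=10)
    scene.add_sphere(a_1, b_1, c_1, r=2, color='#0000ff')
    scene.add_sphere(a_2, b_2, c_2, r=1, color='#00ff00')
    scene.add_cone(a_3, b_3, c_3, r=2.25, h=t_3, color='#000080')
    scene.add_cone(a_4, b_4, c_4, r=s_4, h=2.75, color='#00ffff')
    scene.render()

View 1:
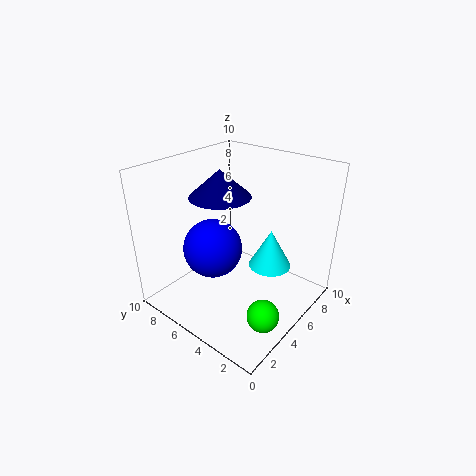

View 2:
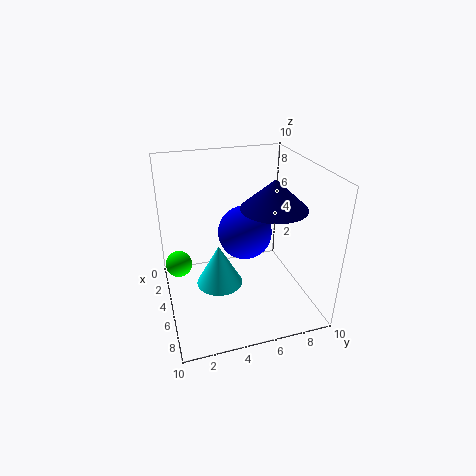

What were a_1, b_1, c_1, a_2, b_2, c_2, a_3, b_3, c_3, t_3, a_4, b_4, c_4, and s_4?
a_1 = 3.5; b_1 = 6; c_1 = 4.5; a_2 = 2.5; b_2 = 1; c_2 = 2; a_3 = 5.75; b_3 = 7.25; c_3 = 7.25; t_3 = 2; a_4 = 6.5; b_4 = 3.25; c_4 = 2.75; s_4 = 1.5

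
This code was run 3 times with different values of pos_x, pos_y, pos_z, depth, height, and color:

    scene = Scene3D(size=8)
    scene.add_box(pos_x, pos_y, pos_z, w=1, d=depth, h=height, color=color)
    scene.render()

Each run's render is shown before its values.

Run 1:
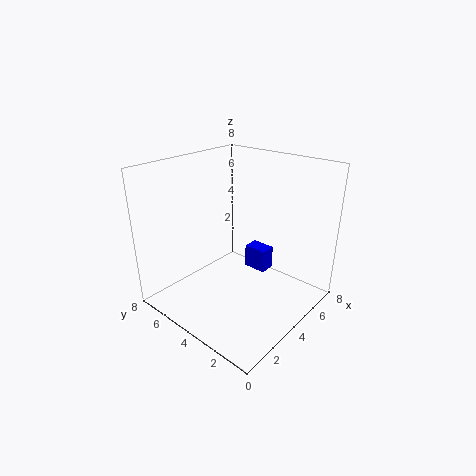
pos_x = 6.5; pos_y = 4; pos_z = 0.5; depth = 1.5; height = 1.5; color = 'blue'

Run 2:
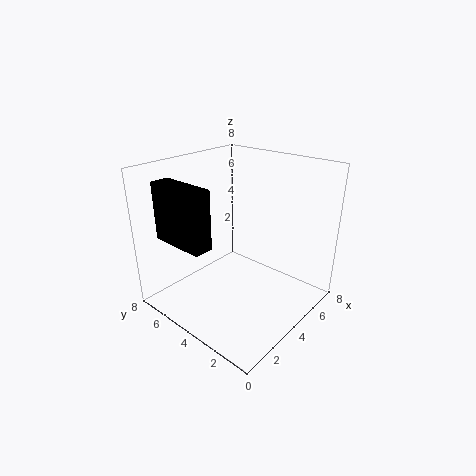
pos_x = 0.5; pos_y = 3.5; pos_z = 4.5; depth = 3; height = 3; color = 'black'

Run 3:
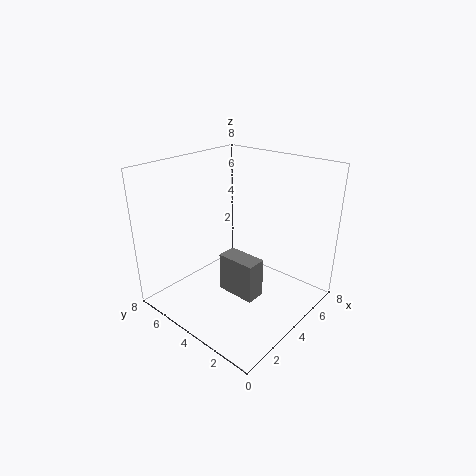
pos_x = 2; pos_y = 1.5; pos_z = 2; depth = 2; height = 2; color = 'gray'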